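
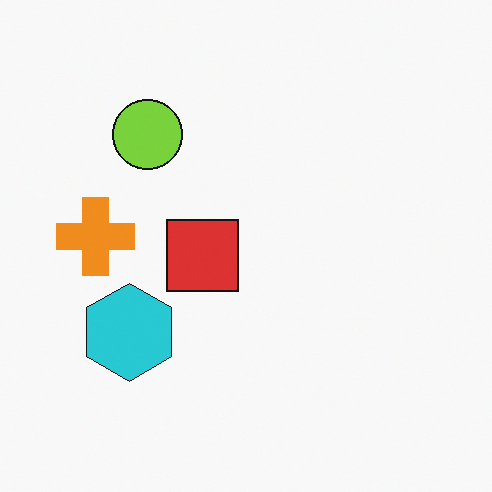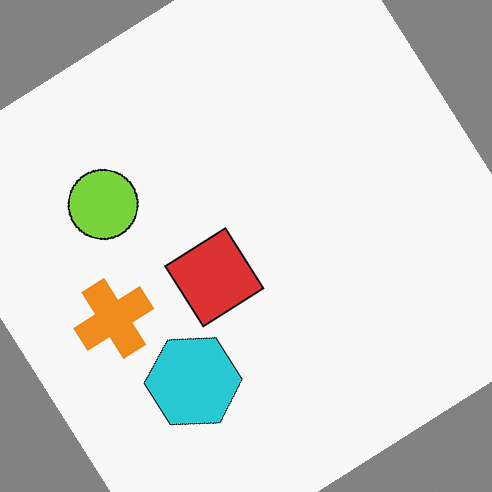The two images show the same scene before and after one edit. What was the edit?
This is the original image rotated counter-clockwise by a large amount — several tens of degrees.

Every shape is tilted by the same angle and the image corners show triangular fill wedges — a whole-image rotation by a non-right angle.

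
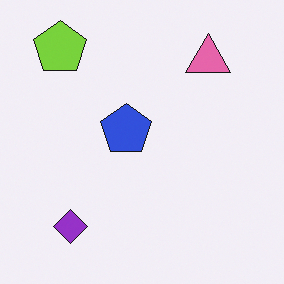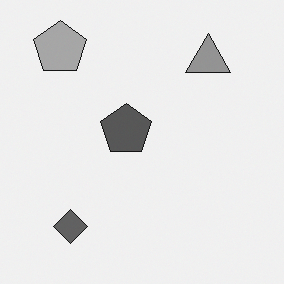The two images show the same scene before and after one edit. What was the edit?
The second image is the first converted to grayscale.

All color is removed — every shape is now a shade of grey.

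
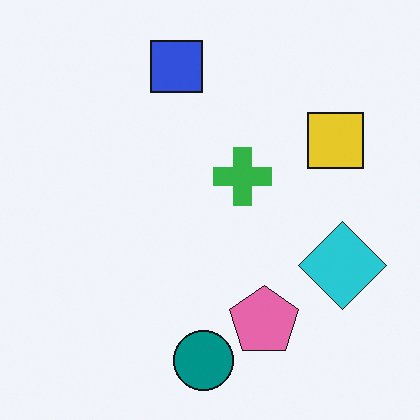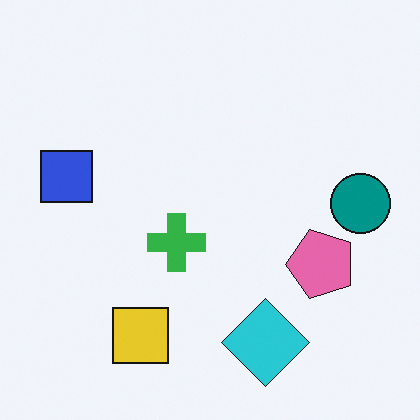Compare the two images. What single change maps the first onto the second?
This is the original image transposed (reflected across the top-left ↔ bottom-right diagonal).

Shapes have swapped their row and column positions — what was in the top-right is now in the bottom-left — a diagonal reflection.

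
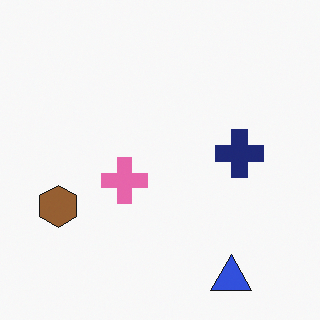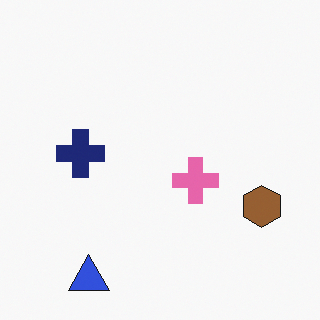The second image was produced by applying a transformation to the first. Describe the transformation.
This is the original image flipped horizontally (left ↔ right).

The brown hexagon is in the left of the first image and the right of the second — shapes on opposite sides of the vertical midline have swapped in a mirror flip.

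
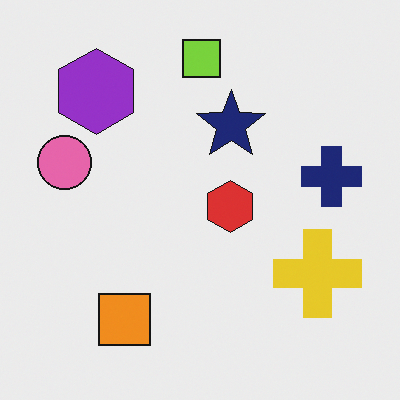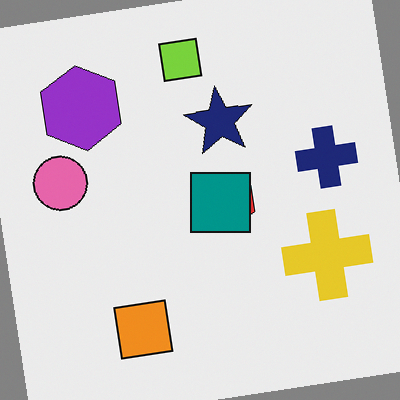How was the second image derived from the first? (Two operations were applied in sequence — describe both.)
The image was rotated counter-clockwise by a few degrees, then overlaid with an additional teal square.

Every shape is tilted by the same angle and the image corners show triangular fill wedges — a whole-image rotation by a non-right angle. A teal square appears in the second image that is absent from the first.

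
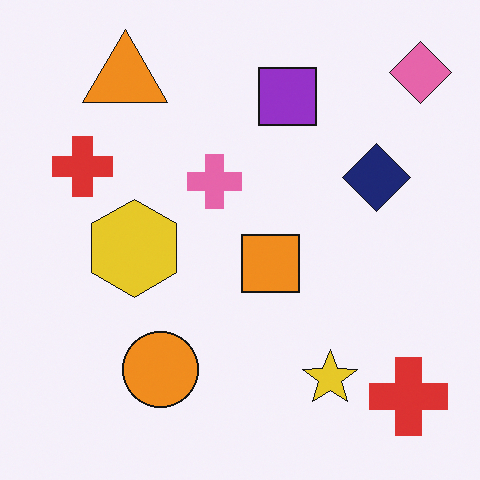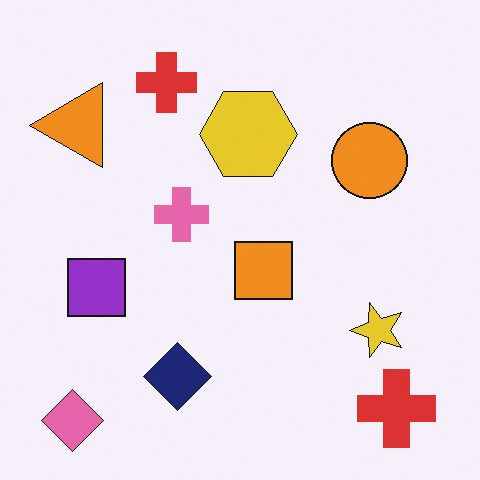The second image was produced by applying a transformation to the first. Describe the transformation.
This is the original image transposed (reflected across the top-left ↔ bottom-right diagonal).

Shapes have swapped their row and column positions — what was in the top-right is now in the bottom-left — a diagonal reflection.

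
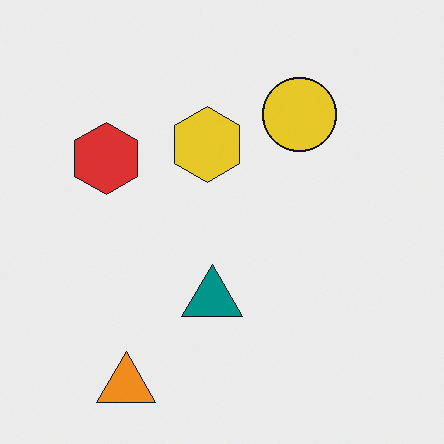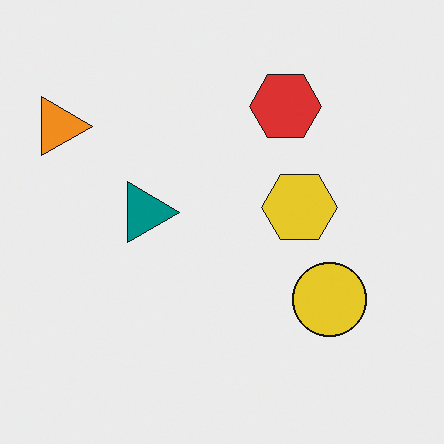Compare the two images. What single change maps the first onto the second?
This is the original image rotated 90° clockwise.

The orange triangle sits in the bottom-left of the first image and the top-left of the second — consistent with a whole-image 90° clockwise rotation.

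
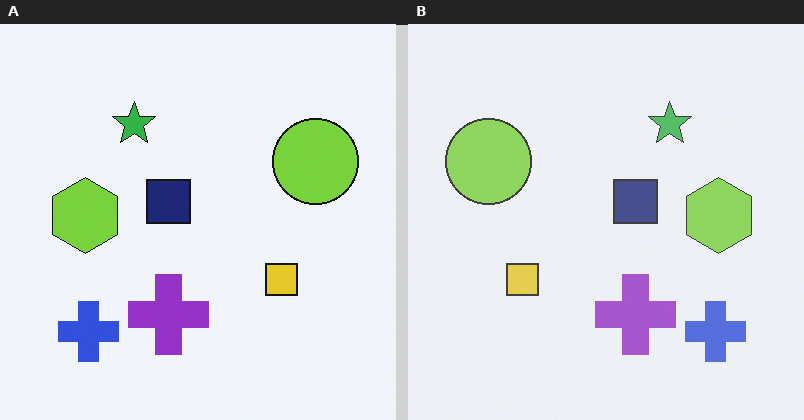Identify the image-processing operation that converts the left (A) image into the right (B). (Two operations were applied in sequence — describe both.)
The right (B) image is the left (A) flipped horizontally (left ↔ right), then given slightly reduced contrast.

The lime circle is in the right of the left (A) image and the left of the right (B) — shapes on opposite sides of the vertical midline have swapped in a mirror flip. Tones are pushed toward mid-grey across the whole image — a global contrast change.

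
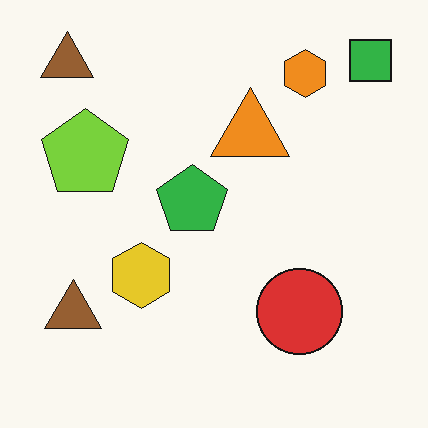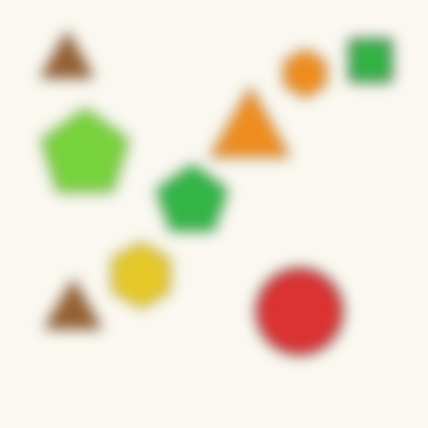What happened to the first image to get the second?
This is the original image strongly gaussian-blurred.

Shape edges and outlines are uniformly softened across the whole image.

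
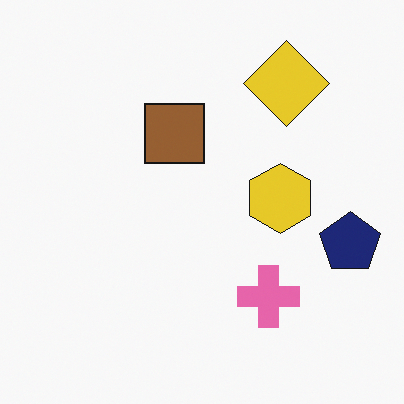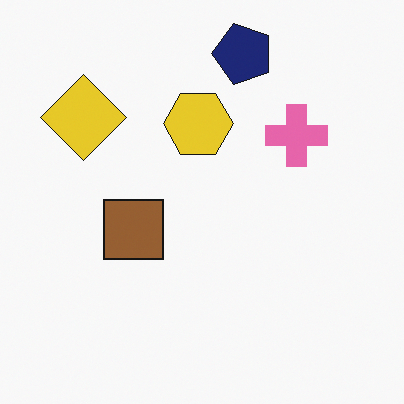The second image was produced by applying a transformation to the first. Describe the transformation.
Rotated 90° counter-clockwise.

The navy pentagon sits in the right of the first image and the top of the second — consistent with a whole-image 90° counter-clockwise rotation.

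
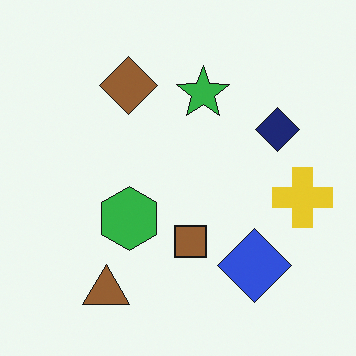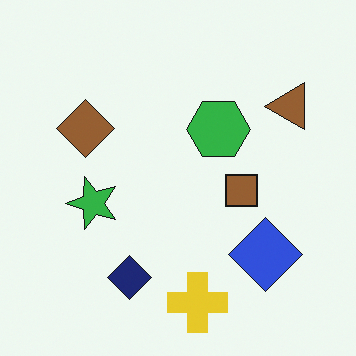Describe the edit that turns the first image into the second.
It was transposed (reflected across the top-left ↔ bottom-right diagonal).

Shapes have swapped their row and column positions — what was in the top-right is now in the bottom-left — a diagonal reflection.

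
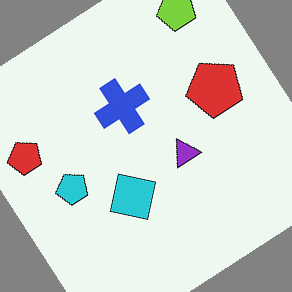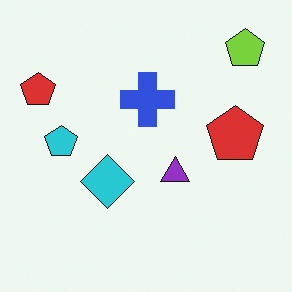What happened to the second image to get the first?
The image was rotated counter-clockwise by a large amount — several tens of degrees.

Every shape is tilted by the same angle and the image corners show triangular fill wedges — a whole-image rotation by a non-right angle.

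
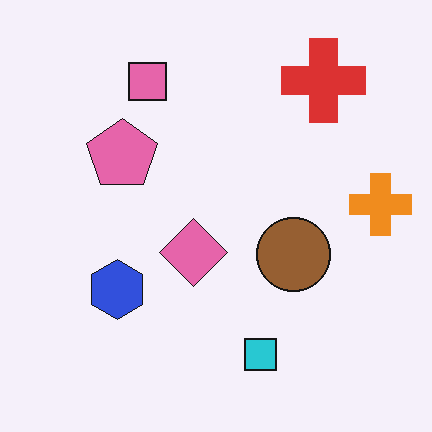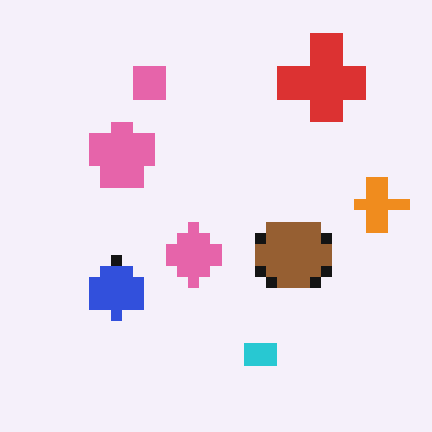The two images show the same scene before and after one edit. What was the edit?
The second image is the first coarsely pixelated.

Shapes are reduced to large square blocks; fine edges and outlines are lost — a downscale-then-upscale (mosaic) effect.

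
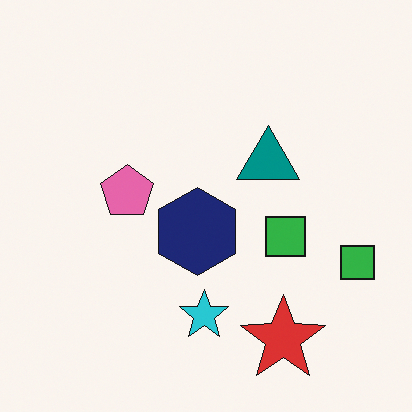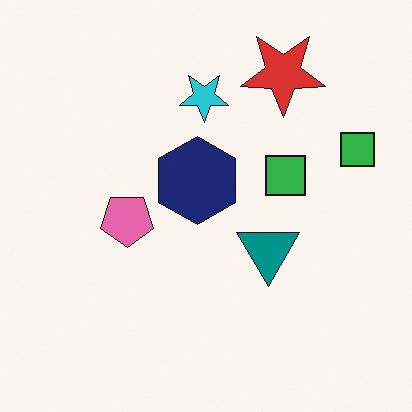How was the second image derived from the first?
The image was flipped vertically (top ↔ bottom).

The red star is in the bottom-right of the first image and the top-right of the second — shapes on opposite sides of the horizontal midline have swapped in a mirror flip.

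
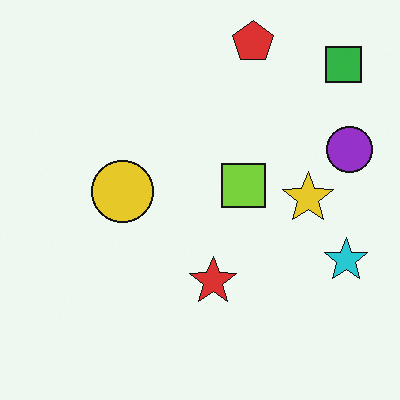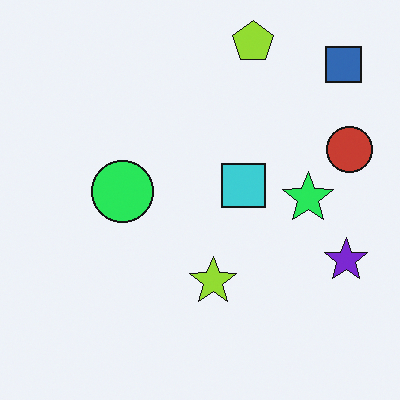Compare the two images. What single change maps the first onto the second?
It was hue-shifted by a moderate amount.

Every shape's color has rotated by the same amount around the hue wheel — a uniform hue shift.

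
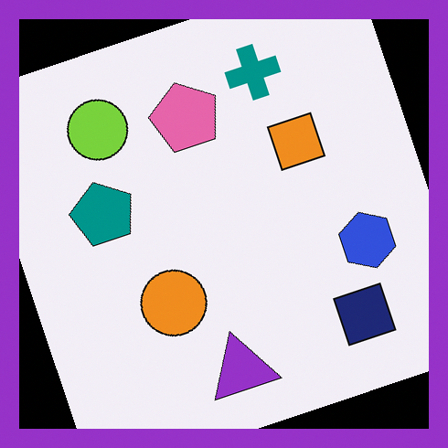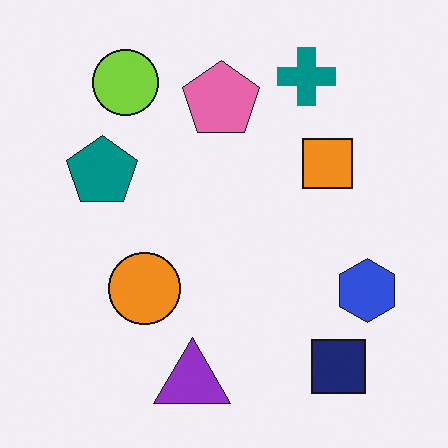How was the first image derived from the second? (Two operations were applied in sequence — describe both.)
The transformation is: rotated counter-clockwise by a moderate amount, then framed with a purple border.

Every shape is tilted by the same angle and the image corners show triangular fill wedges — a whole-image rotation by a non-right angle. A solid purple frame runs around the edge of the first image, with the content slightly shrunk inside it.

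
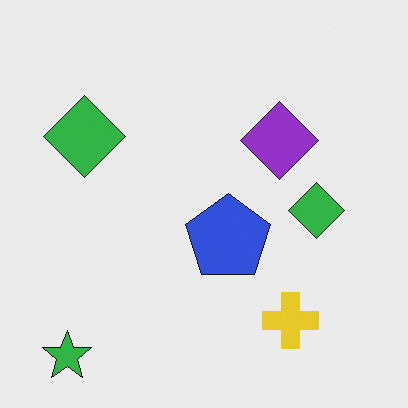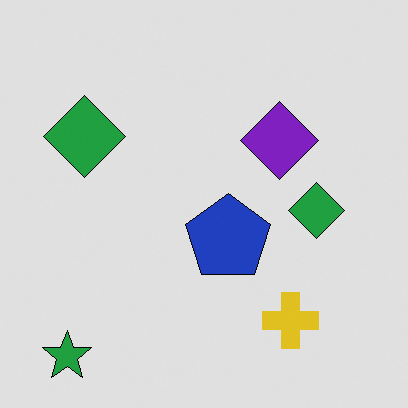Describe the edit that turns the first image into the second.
The second image is the first moderately posterized.

Each flat color has snapped to a coarser quantized level — most visibly, the near-white background has dropped to a flat grey.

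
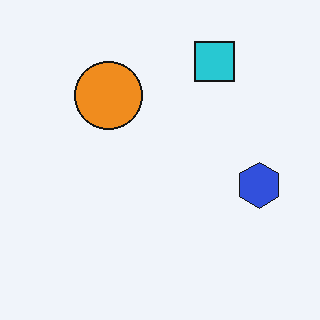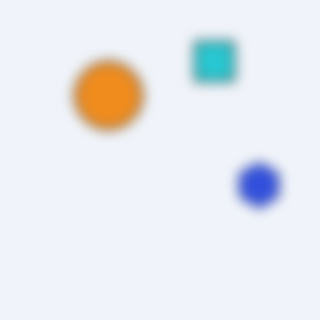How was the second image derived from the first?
The transformation is: strongly gaussian-blurred.

Shape edges and outlines are uniformly softened across the whole image.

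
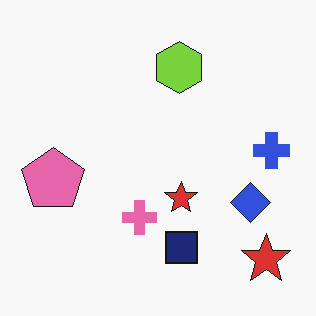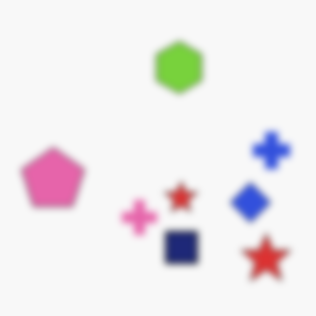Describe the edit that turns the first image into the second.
It was noticeably gaussian-blurred.

Shape edges and outlines are uniformly softened across the whole image.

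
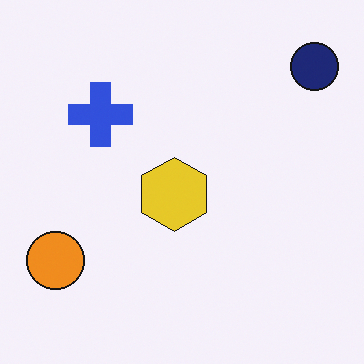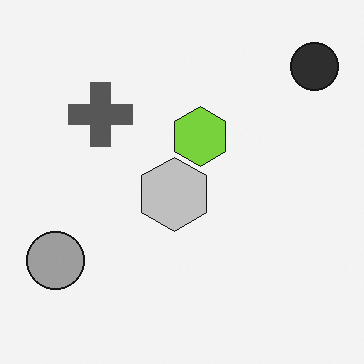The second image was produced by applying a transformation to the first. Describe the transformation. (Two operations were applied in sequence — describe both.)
Converted to grayscale, then overlaid with an additional lime hexagon.

All color is removed — every shape is now a shade of grey. A lime hexagon appears in the second image that is absent from the first.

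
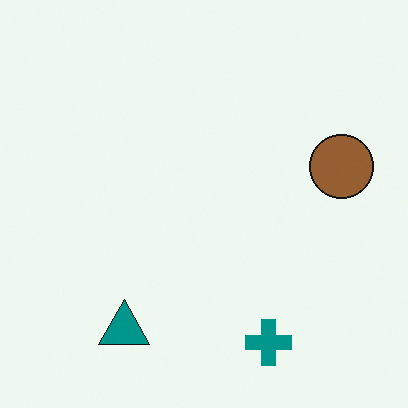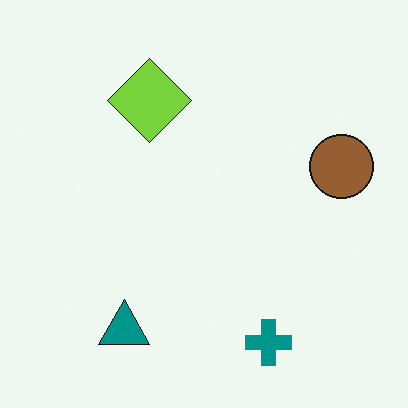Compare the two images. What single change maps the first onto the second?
The image was overlaid with an additional lime diamond.

A lime diamond appears in the second image that is absent from the first.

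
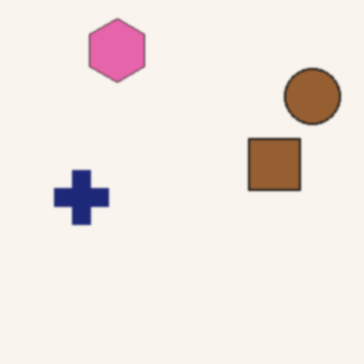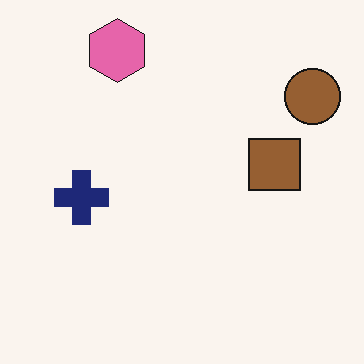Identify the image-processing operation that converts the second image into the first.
The first image is the second lightly blurred.

Shape edges and outlines are uniformly softened across the whole image.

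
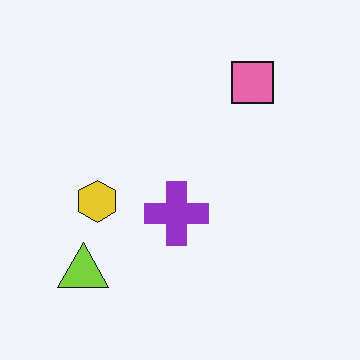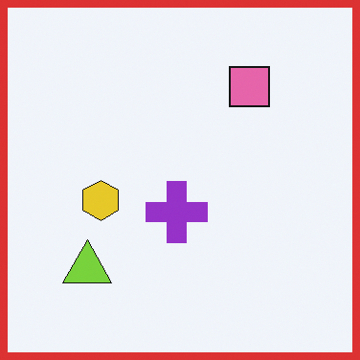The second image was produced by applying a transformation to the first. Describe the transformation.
The second image is the first framed with a red border.

A solid red frame runs around the edge of the second image, with the content slightly shrunk inside it.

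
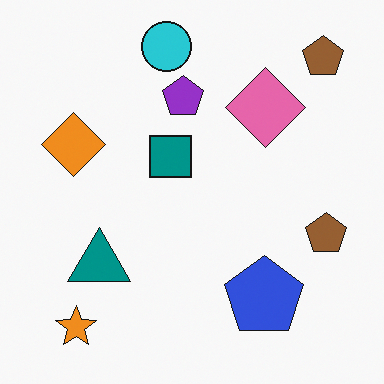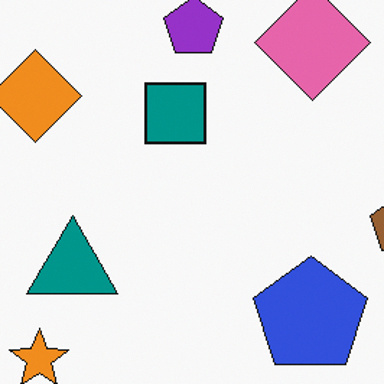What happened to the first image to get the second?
This is the original image cropped slightly and scaled back up.

The visible shapes are larger and the field of view is narrower; shapes near the original edges may be partly or wholly outside the frame — a crop-and-rescale.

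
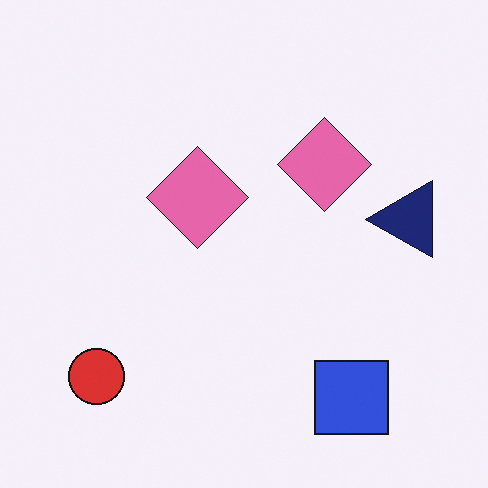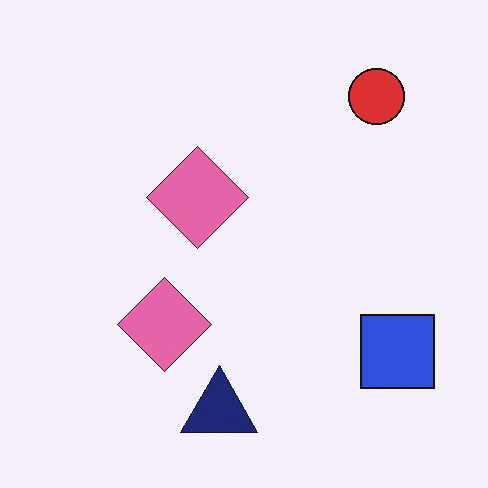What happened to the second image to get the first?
Transposed (reflected across the top-left ↔ bottom-right diagonal).

Shapes have swapped their row and column positions — what was in the top-right is now in the bottom-left — a diagonal reflection.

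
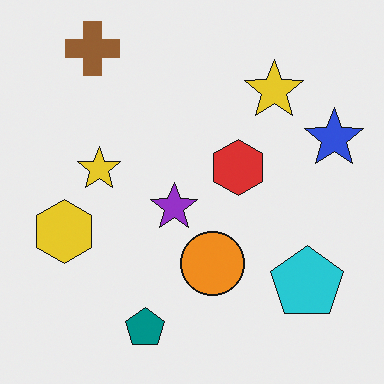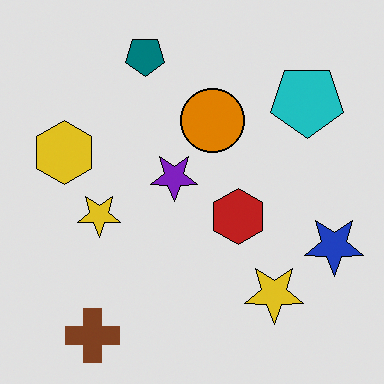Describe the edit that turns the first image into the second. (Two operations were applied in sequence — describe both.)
Flipped vertically (top ↔ bottom), then moderately posterized.

The brown cross is in the top-left of the first image and the bottom-left of the second — shapes on opposite sides of the horizontal midline have swapped in a mirror flip. Each flat color has snapped to a coarser quantized level — most visibly, the near-white background has dropped to a flat grey.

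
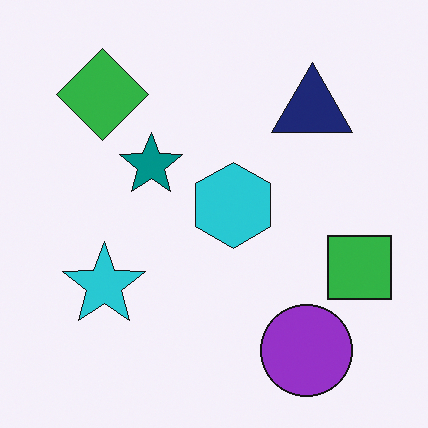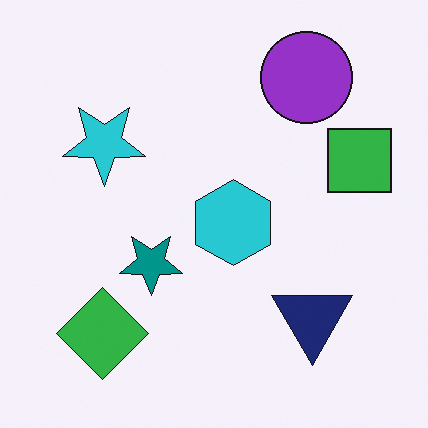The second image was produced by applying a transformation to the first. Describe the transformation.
The image was flipped vertically (top ↔ bottom).

The purple circle is in the bottom-right of the first image and the top-right of the second — shapes on opposite sides of the horizontal midline have swapped in a mirror flip.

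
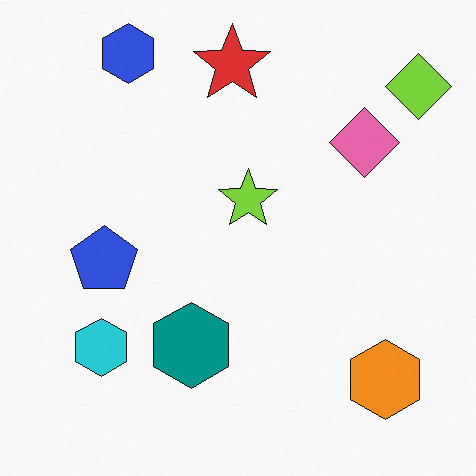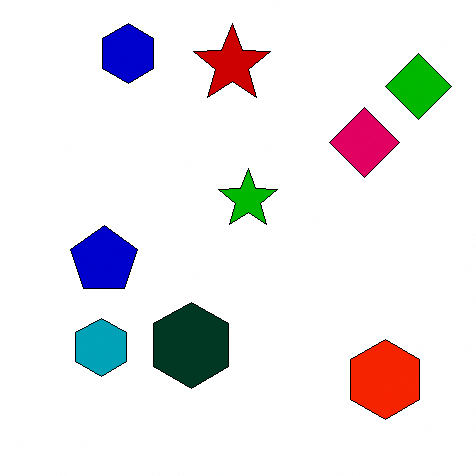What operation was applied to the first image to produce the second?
This is the original image given much higher contrast.

Tones are pushed away from mid-grey across the whole image — a global contrast change.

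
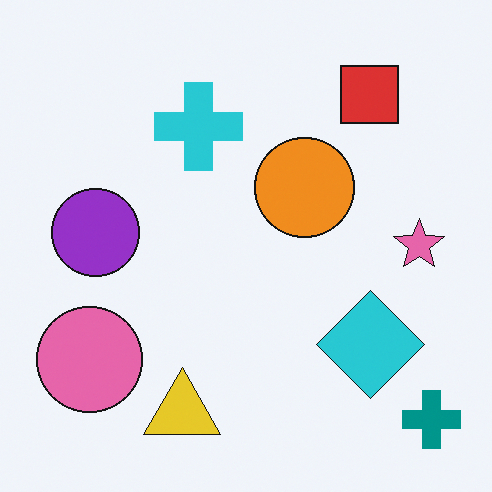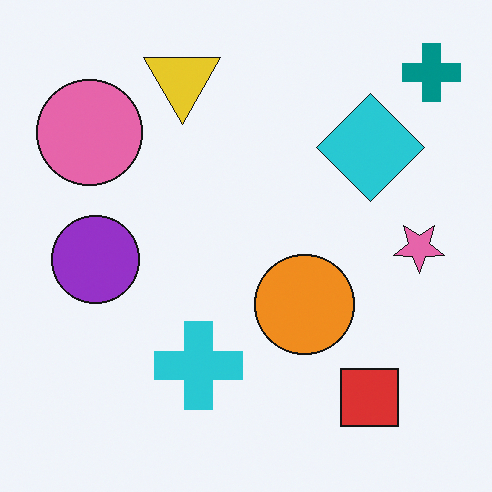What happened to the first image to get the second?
It was flipped vertically (top ↔ bottom).

The teal cross is in the bottom-right of the first image and the top-right of the second — shapes on opposite sides of the horizontal midline have swapped in a mirror flip.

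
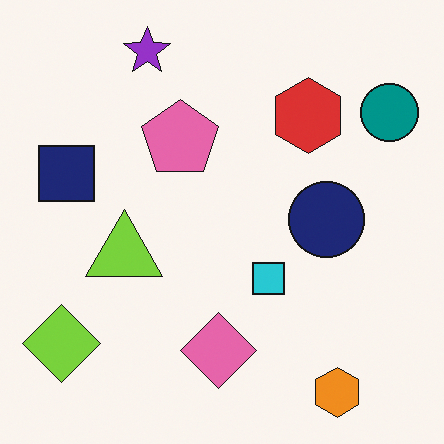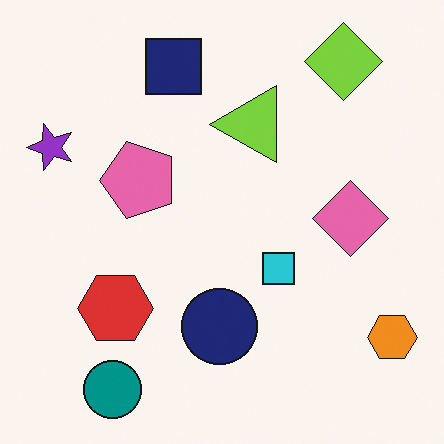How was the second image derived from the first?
Transposed (reflected across the top-left ↔ bottom-right diagonal).

Shapes have swapped their row and column positions — what was in the top-right is now in the bottom-left — a diagonal reflection.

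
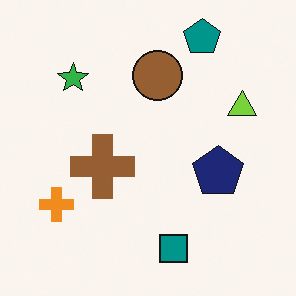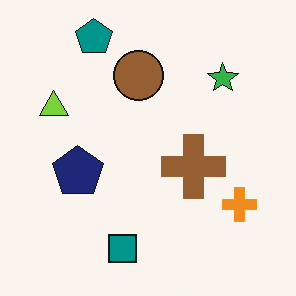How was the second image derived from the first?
Flipped horizontally (left ↔ right).

The lime triangle is in the right of the first image and the left of the second — shapes on opposite sides of the vertical midline have swapped in a mirror flip.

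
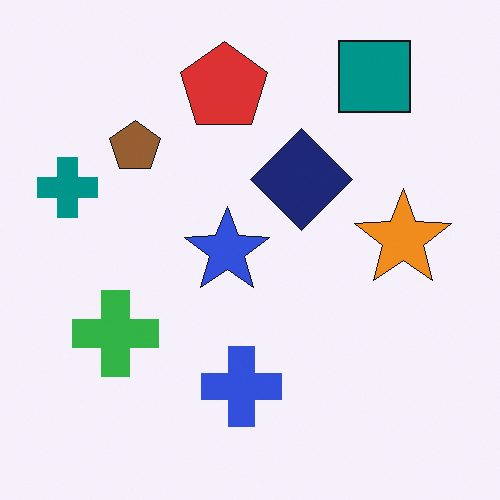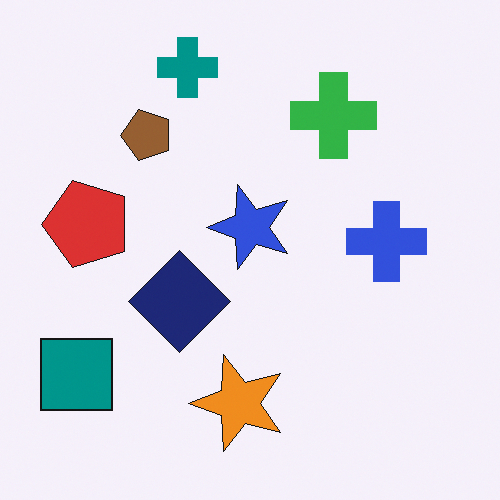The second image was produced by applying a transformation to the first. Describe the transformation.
The image was transposed (reflected across the top-left ↔ bottom-right diagonal).

Shapes have swapped their row and column positions — what was in the top-right is now in the bottom-left — a diagonal reflection.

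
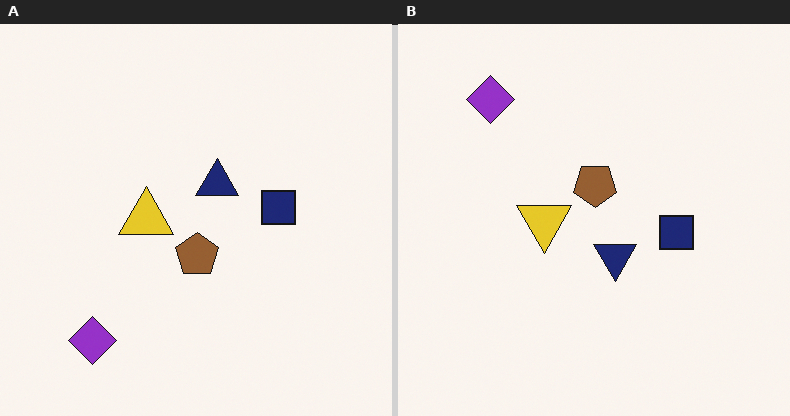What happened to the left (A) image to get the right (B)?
This is the original image flipped vertically (top ↔ bottom).

The purple diamond is in the bottom-left of the left (A) image and the top-left of the right (B) — shapes on opposite sides of the horizontal midline have swapped in a mirror flip.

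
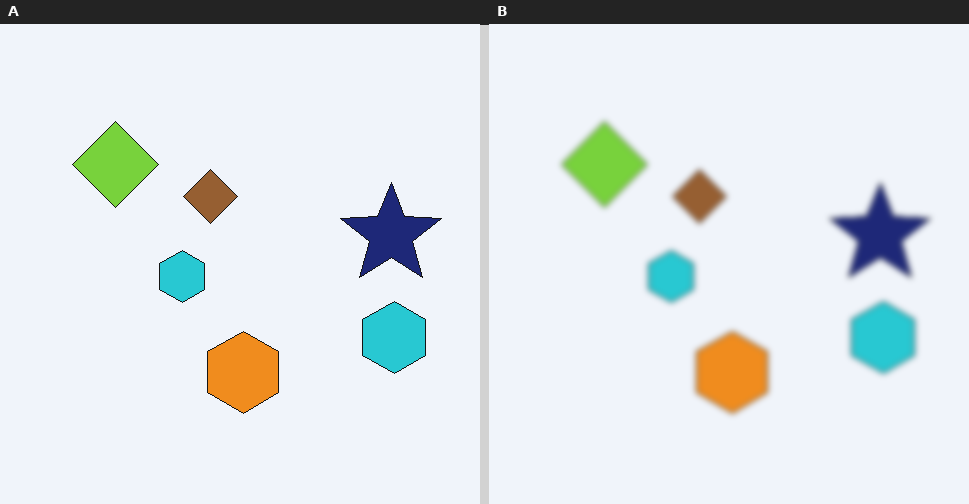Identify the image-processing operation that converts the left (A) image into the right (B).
Moderately blurred.

Shape edges and outlines are uniformly softened across the whole image.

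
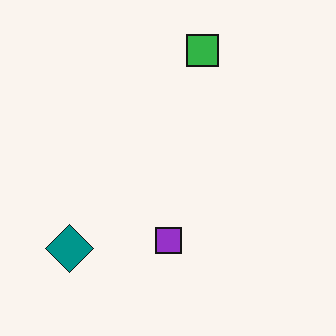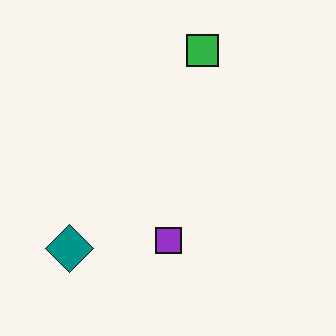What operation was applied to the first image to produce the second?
The second image is the first JPEG-compressed with visible artifacts.

Blocky 8×8 compression artifacts appear around shape edges and the flat background shows ringing — characteristic JPEG degradation.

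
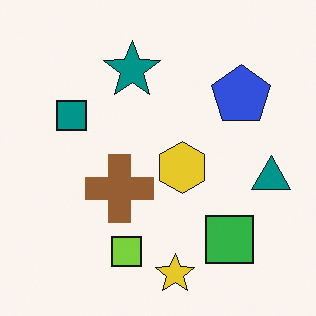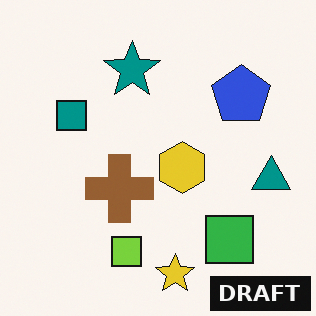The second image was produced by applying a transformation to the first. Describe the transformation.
The image was watermarked with the text "DRAFT" in the lower-right corner.

A dark label reading "DRAFT" appears in the lower-right corner.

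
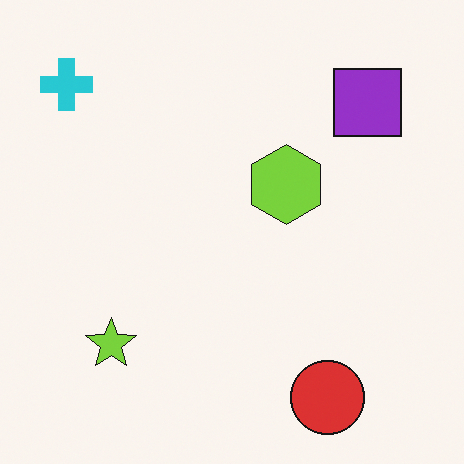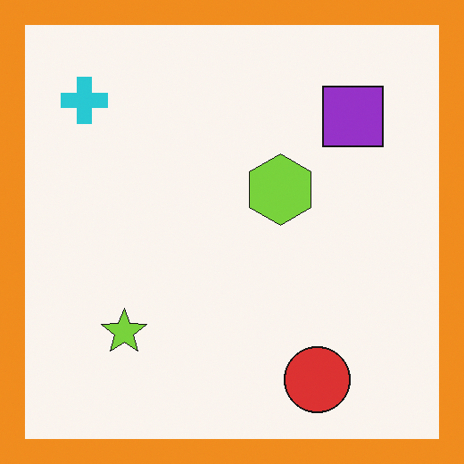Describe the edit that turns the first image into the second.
This is the original image framed with a orange border.

A solid orange frame runs around the edge of the second image, with the content slightly shrunk inside it.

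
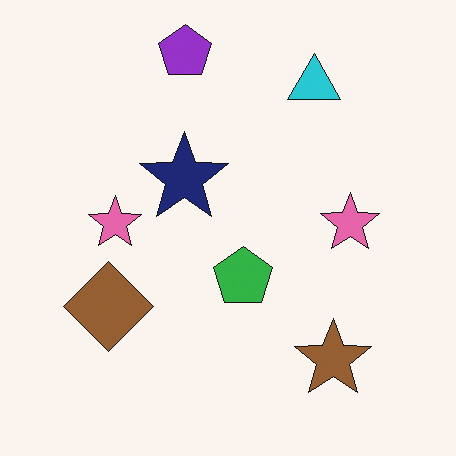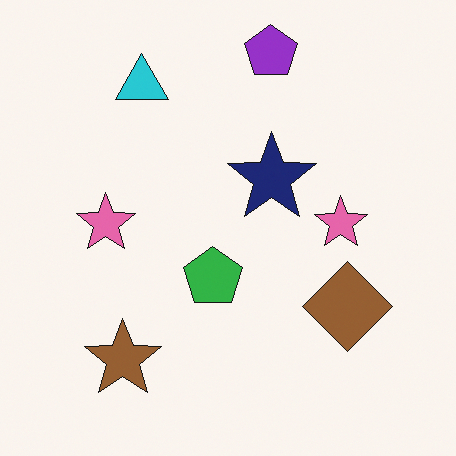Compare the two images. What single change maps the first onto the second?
The image was flipped horizontally (left ↔ right).

The brown diamond is in the bottom-left of the first image and the bottom-right of the second — shapes on opposite sides of the vertical midline have swapped in a mirror flip.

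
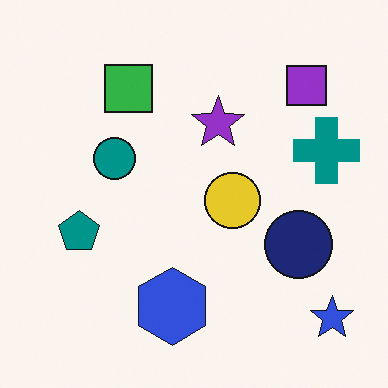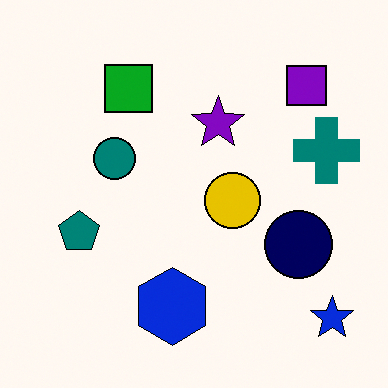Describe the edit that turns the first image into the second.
Given slightly increased contrast.

Tones are pushed away from mid-grey across the whole image — a global contrast change.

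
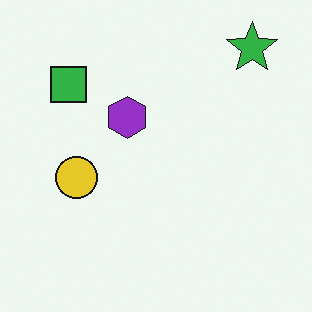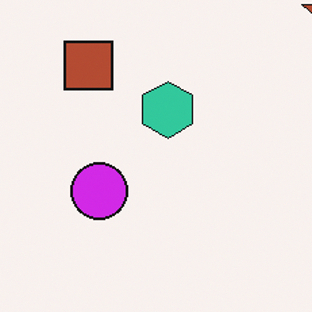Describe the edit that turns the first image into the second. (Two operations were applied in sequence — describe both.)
The second image is the first hue-shifted through roughly half the color wheel, then cropped slightly and scaled back up.

Every shape's color has rotated by the same amount around the hue wheel — a uniform hue shift. The visible shapes are larger and the field of view is narrower; shapes near the original edges may be partly or wholly outside the frame — a crop-and-rescale.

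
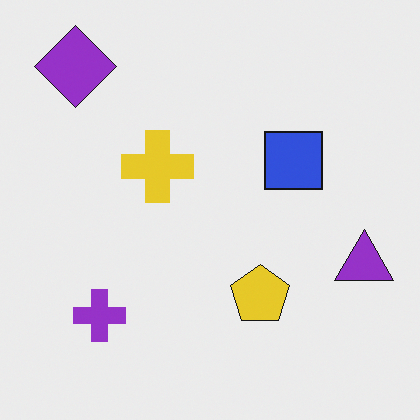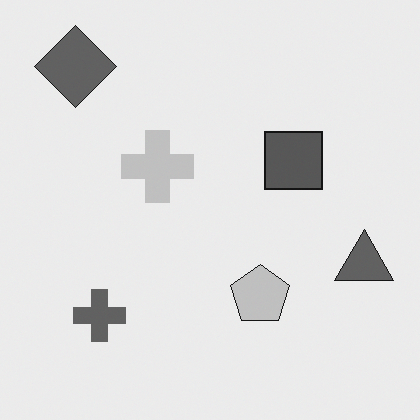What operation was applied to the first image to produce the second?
It was converted to grayscale.

All color is removed — every shape is now a shade of grey.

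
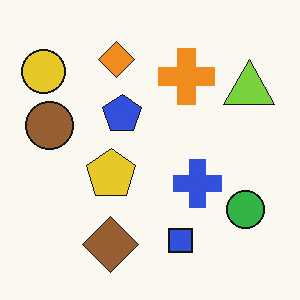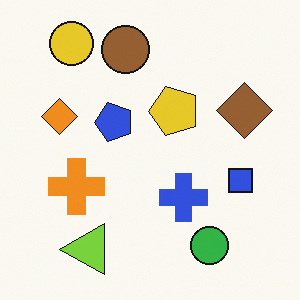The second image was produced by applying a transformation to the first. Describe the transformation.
The transformation is: transposed (reflected across the top-left ↔ bottom-right diagonal).

Shapes have swapped their row and column positions — what was in the top-right is now in the bottom-left — a diagonal reflection.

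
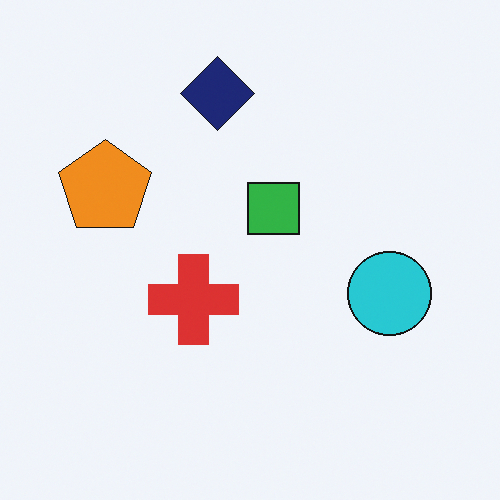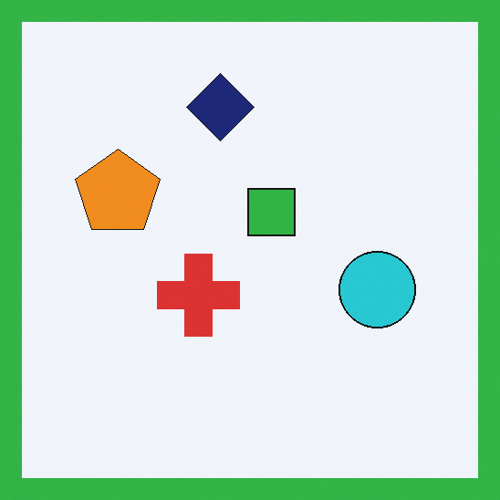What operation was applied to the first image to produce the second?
It was framed with a green border.

A solid green frame runs around the edge of the second image, with the content slightly shrunk inside it.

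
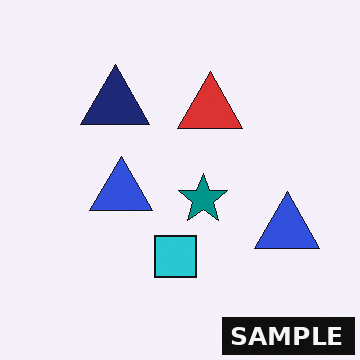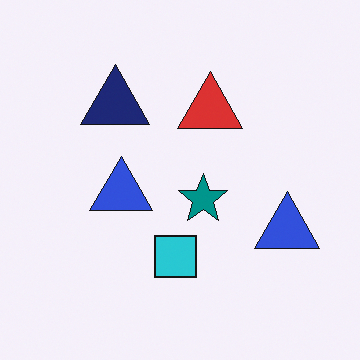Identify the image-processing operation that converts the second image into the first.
Watermarked with the text "SAMPLE" in the lower-right corner.

A dark label reading "SAMPLE" appears in the lower-right corner.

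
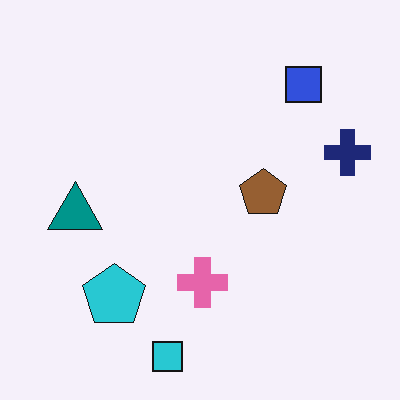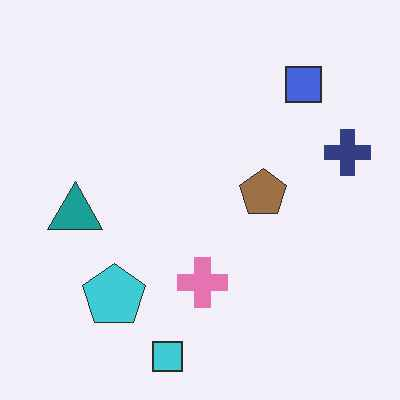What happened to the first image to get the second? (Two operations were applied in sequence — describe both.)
The second image is the first given slightly reduced contrast, then JPEG-compressed with visible artifacts.

Tones are pushed toward mid-grey across the whole image — a global contrast change. Blocky 8×8 compression artifacts appear around shape edges and the flat background shows ringing — characteristic JPEG degradation.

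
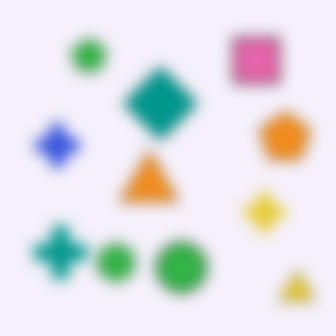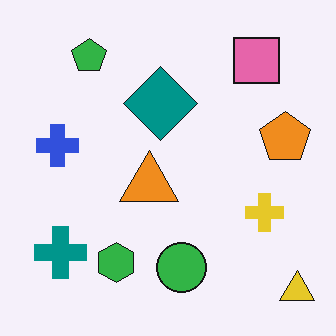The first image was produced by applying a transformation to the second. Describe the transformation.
Strongly gaussian-blurred.

Shape edges and outlines are uniformly softened across the whole image.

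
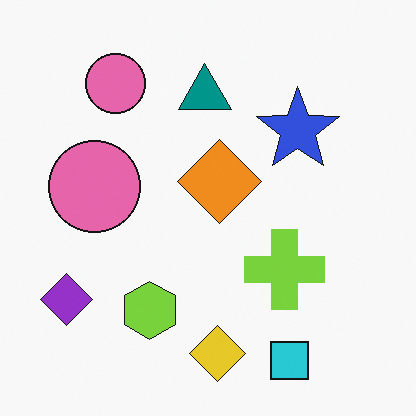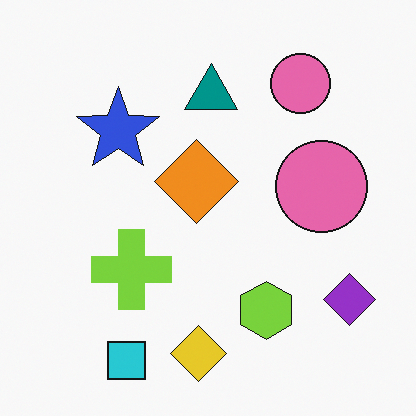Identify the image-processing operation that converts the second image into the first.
It was flipped horizontally (left ↔ right).

The purple diamond is in the bottom-right of the second image and the bottom-left of the first — shapes on opposite sides of the vertical midline have swapped in a mirror flip.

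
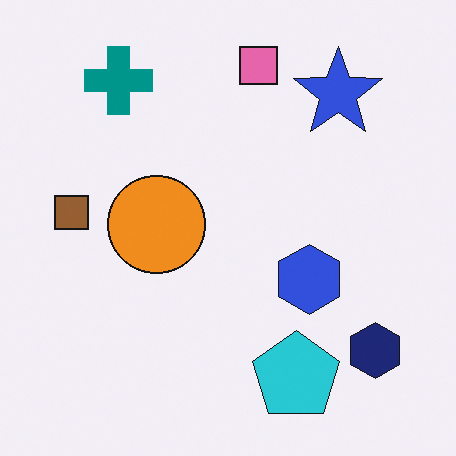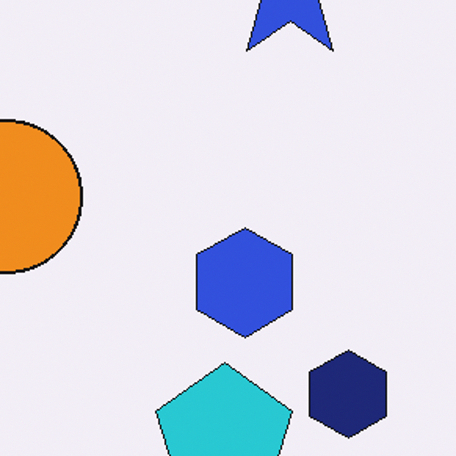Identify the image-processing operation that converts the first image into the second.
Cropped slightly and scaled back up.

The visible shapes are larger and the field of view is narrower; shapes near the original edges may be partly or wholly outside the frame — a crop-and-rescale.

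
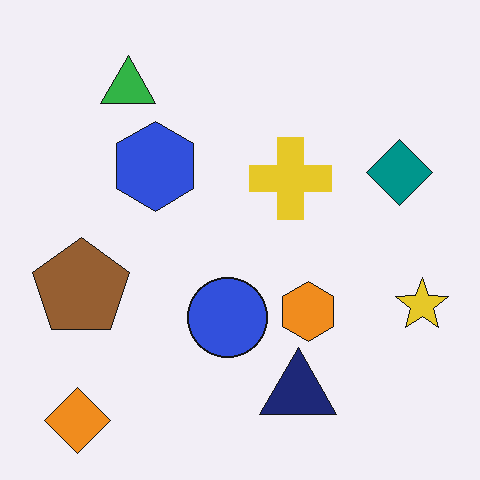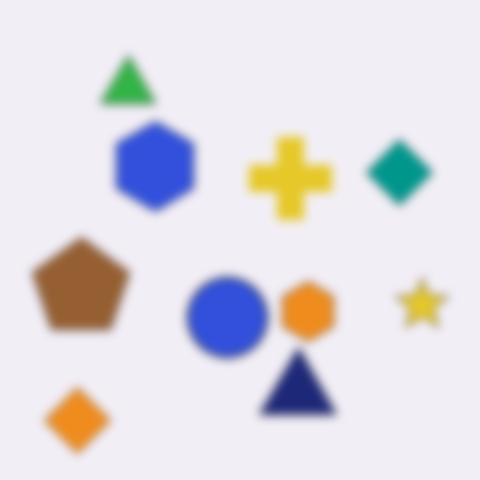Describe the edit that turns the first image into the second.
The image was strongly gaussian-blurred.

Shape edges and outlines are uniformly softened across the whole image.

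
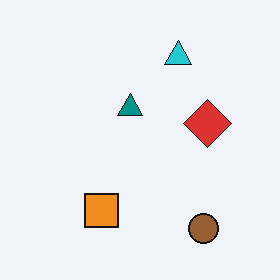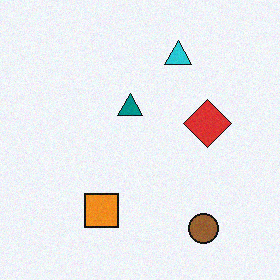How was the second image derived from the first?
It was degraded with light additive noise.

Random speckle covers the whole image, including the flat background.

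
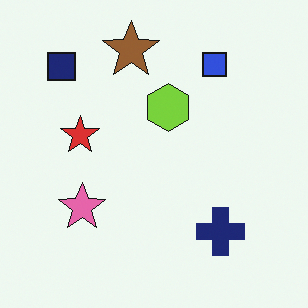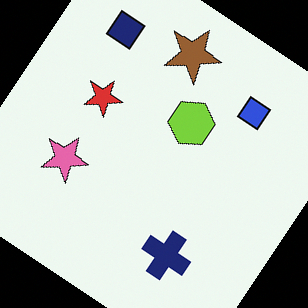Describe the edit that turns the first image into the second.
The transformation is: rotated clockwise by a large amount — several tens of degrees.

Every shape is tilted by the same angle and the image corners show triangular fill wedges — a whole-image rotation by a non-right angle.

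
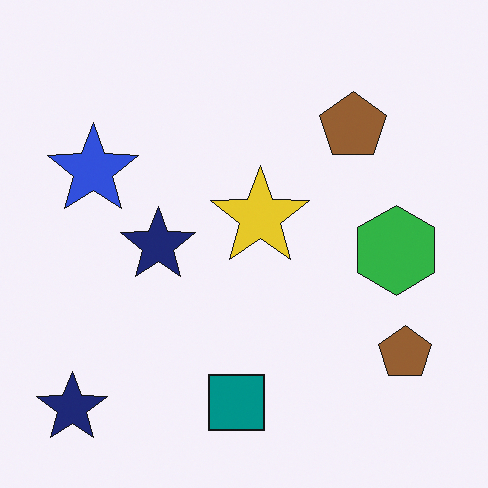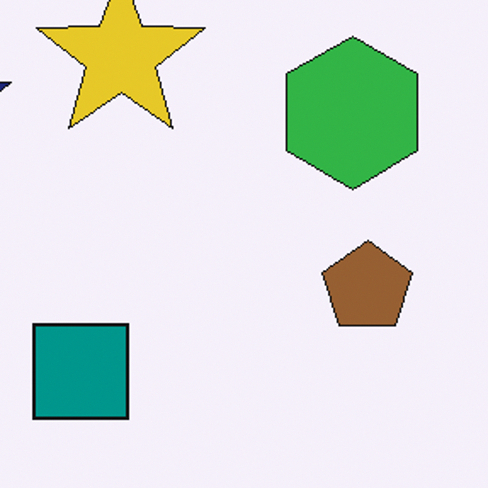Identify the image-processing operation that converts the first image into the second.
This is the original image cropped tightly and scaled back up.

The visible shapes are larger and the field of view is narrower; shapes near the original edges may be partly or wholly outside the frame — a crop-and-rescale.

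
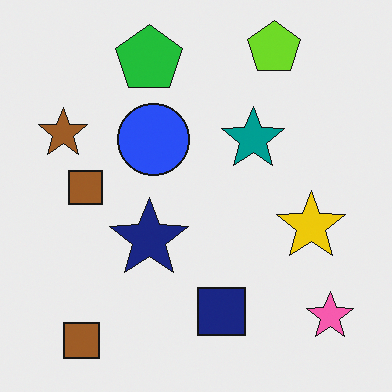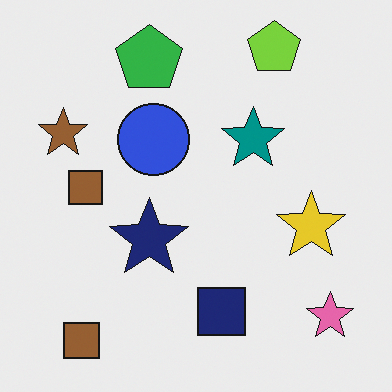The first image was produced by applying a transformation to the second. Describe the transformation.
Slightly oversaturated.

All colors are more vivid — a global saturation change.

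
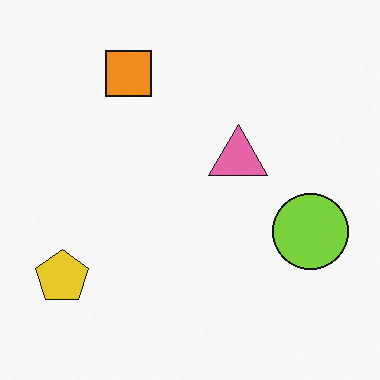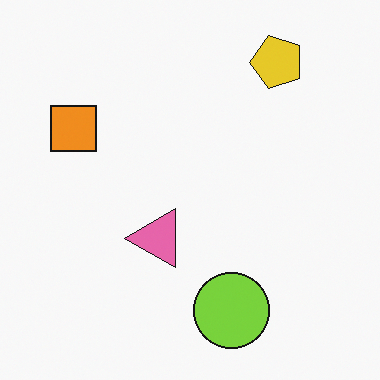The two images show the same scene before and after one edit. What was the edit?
Transposed (reflected across the top-left ↔ bottom-right diagonal).

Shapes have swapped their row and column positions — what was in the top-right is now in the bottom-left — a diagonal reflection.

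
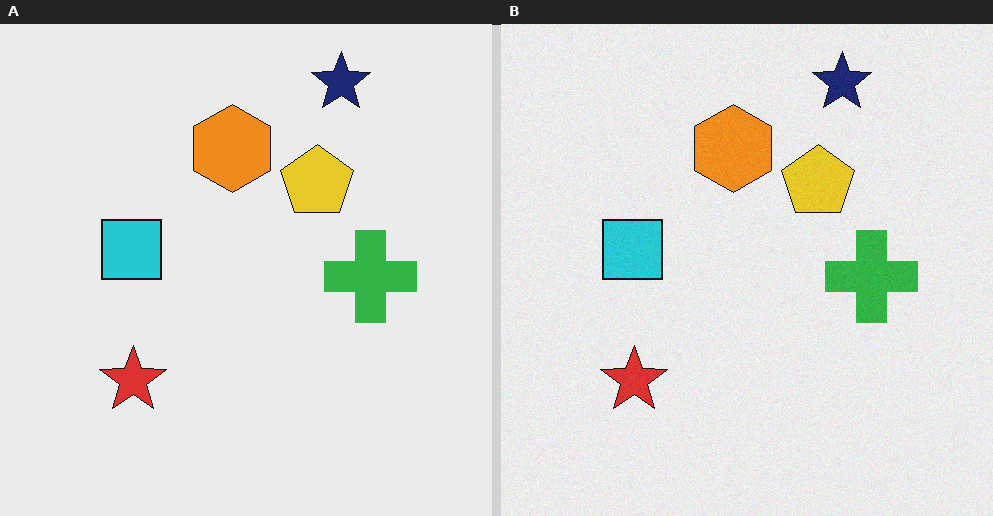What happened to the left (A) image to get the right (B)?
The right (B) image is the left (A) degraded with light additive noise.

Random speckle covers the whole image, including the flat background.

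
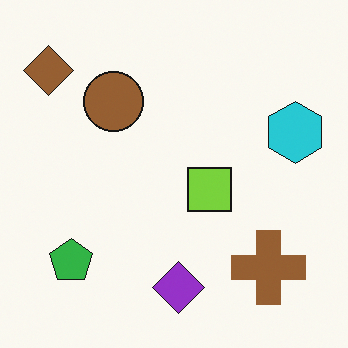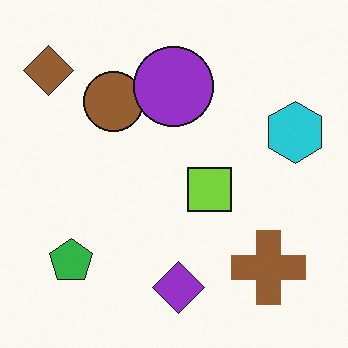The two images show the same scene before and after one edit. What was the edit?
The second image is the first overlaid with an additional purple circle.

A purple circle appears in the second image that is absent from the first.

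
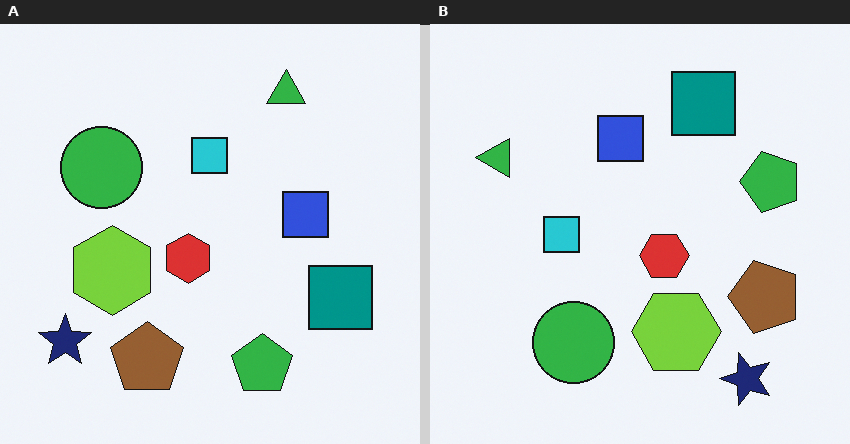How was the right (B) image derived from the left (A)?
Rotated 90° counter-clockwise.

The navy star sits in the bottom-left of the left (A) image and the bottom-right of the right (B) — consistent with a whole-image 90° counter-clockwise rotation.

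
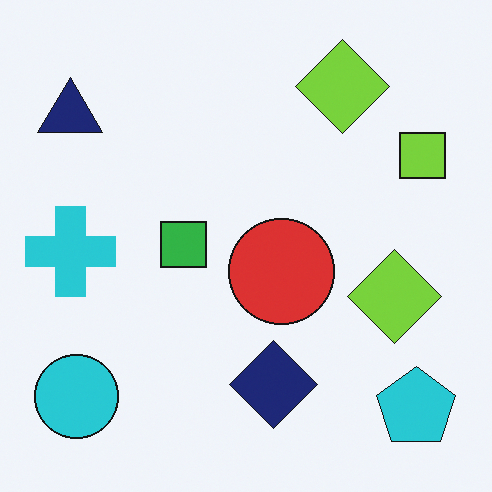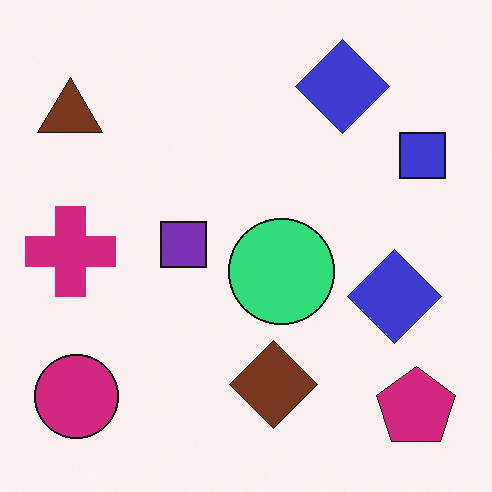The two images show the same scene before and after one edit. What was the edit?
It was hue-shifted through roughly a third of the color wheel.

Every shape's color has rotated by the same amount around the hue wheel — a uniform hue shift.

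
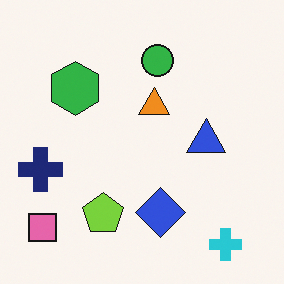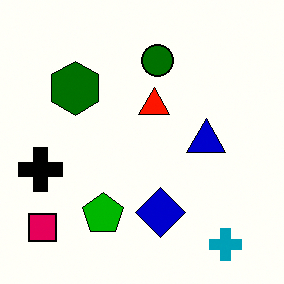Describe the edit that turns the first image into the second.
It was given much higher contrast.

Tones are pushed away from mid-grey across the whole image — a global contrast change.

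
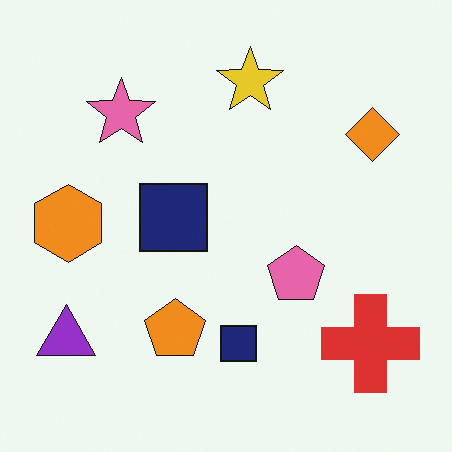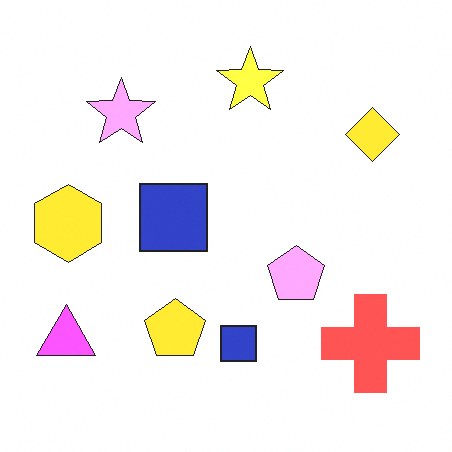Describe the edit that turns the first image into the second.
The transformation is: brightened a lot.

Every pixel — background and shapes alike — is uniformly brightened.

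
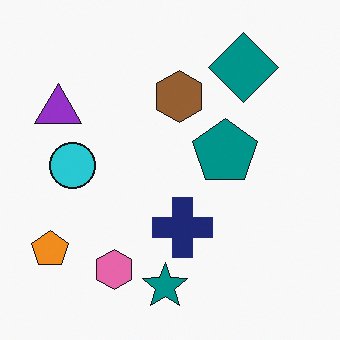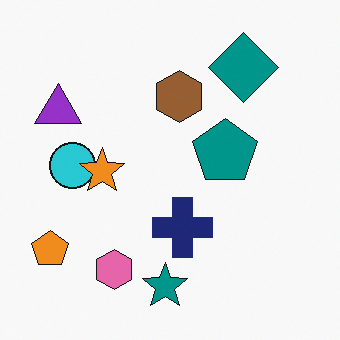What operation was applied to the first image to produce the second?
The image was overlaid with an additional orange star.

An orange star appears in the second image that is absent from the first.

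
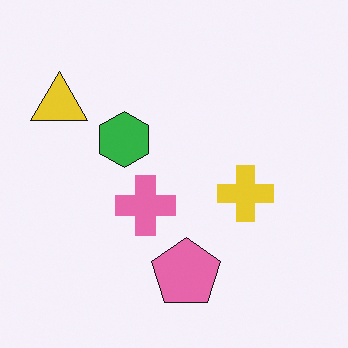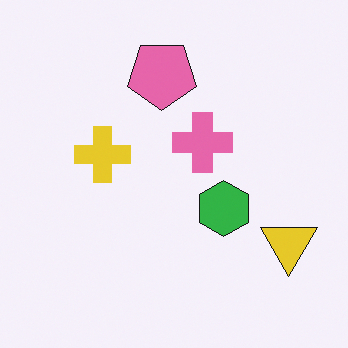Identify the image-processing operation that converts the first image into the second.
The transformation is: rotated 180°.

The yellow triangle sits in the top-left of the first image and the bottom-right of the second — consistent with a whole-image 180° rotation.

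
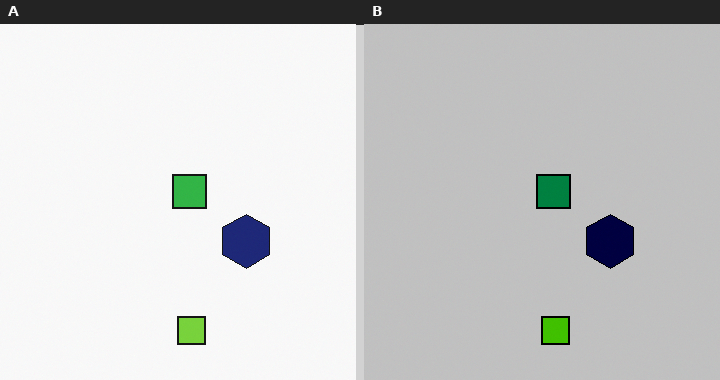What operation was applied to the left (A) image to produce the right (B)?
It was heavily posterized to just a handful of flat colors.

Each flat color has snapped to a coarser quantized level — most visibly, the near-white background has dropped to a flat grey.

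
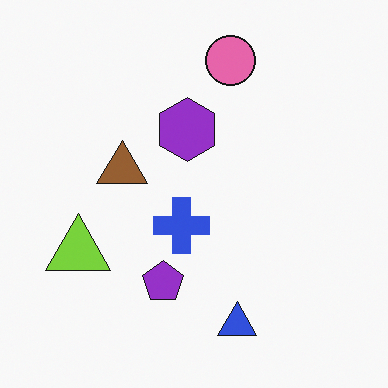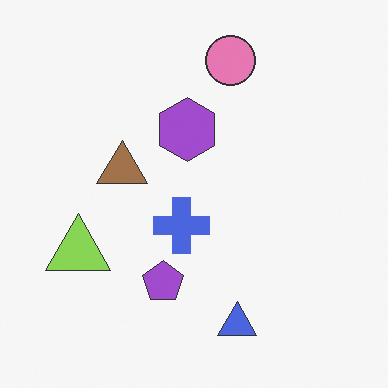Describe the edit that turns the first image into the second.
It was given slightly reduced contrast.

Tones are pushed toward mid-grey across the whole image — a global contrast change.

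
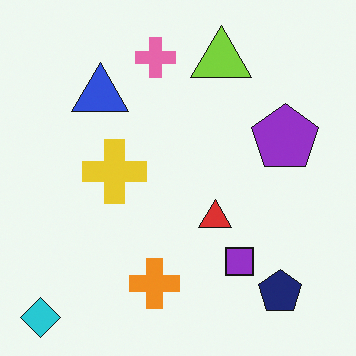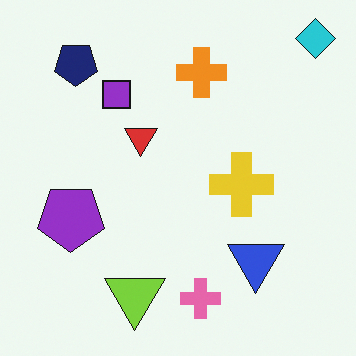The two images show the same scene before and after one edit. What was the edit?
The transformation is: rotated 180°.

The cyan diamond sits in the bottom-left of the first image and the top-right of the second — consistent with a whole-image 180° rotation.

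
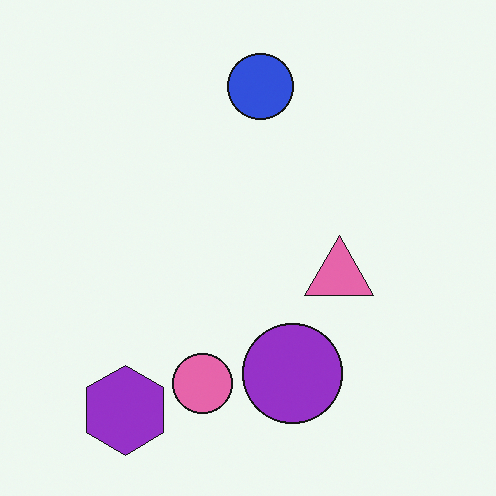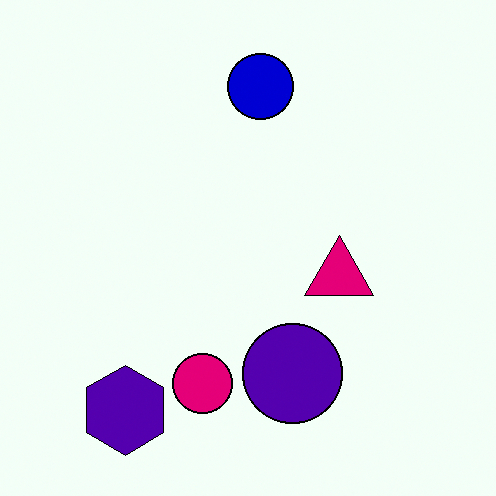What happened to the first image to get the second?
This is the original image given much higher contrast.

Tones are pushed away from mid-grey across the whole image — a global contrast change.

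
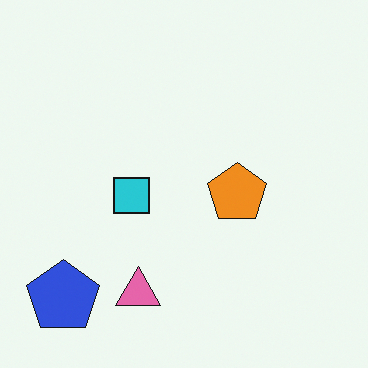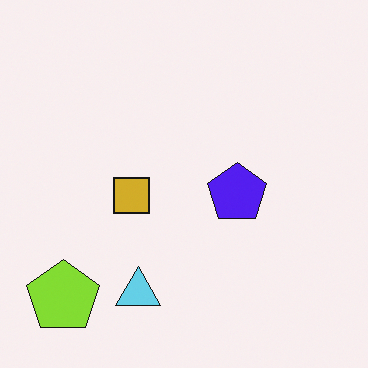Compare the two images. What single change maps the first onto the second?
The transformation is: hue-shifted by a large amount.

Every shape's color has rotated by the same amount around the hue wheel — a uniform hue shift.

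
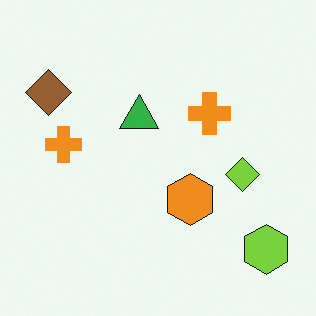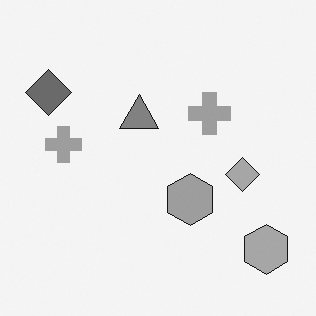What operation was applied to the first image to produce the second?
The second image is the first converted to grayscale.

All color is removed — every shape is now a shade of grey.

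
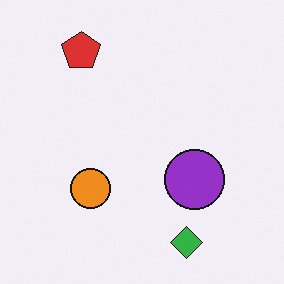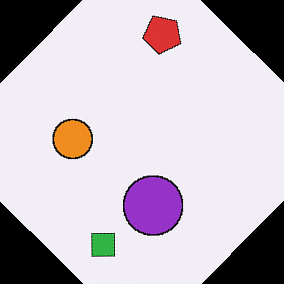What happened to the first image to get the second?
This is the original image rotated clockwise by a large amount — several tens of degrees.

Every shape is tilted by the same angle and the image corners show triangular fill wedges — a whole-image rotation by a non-right angle.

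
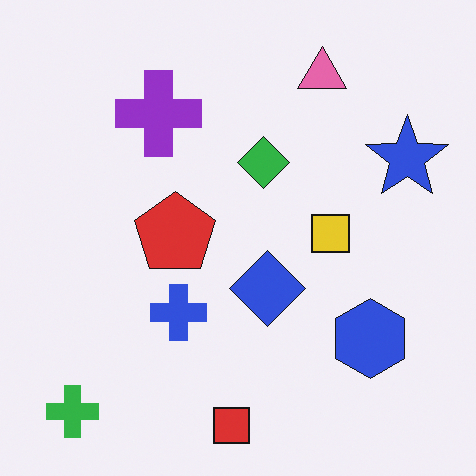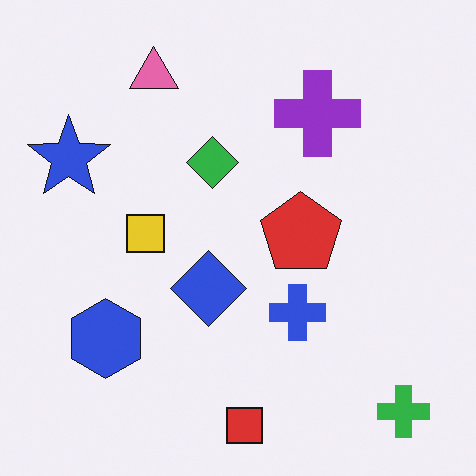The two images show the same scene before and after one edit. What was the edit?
This is the original image flipped horizontally (left ↔ right).

The blue star is in the top-right of the first image and the top-left of the second — shapes on opposite sides of the vertical midline have swapped in a mirror flip.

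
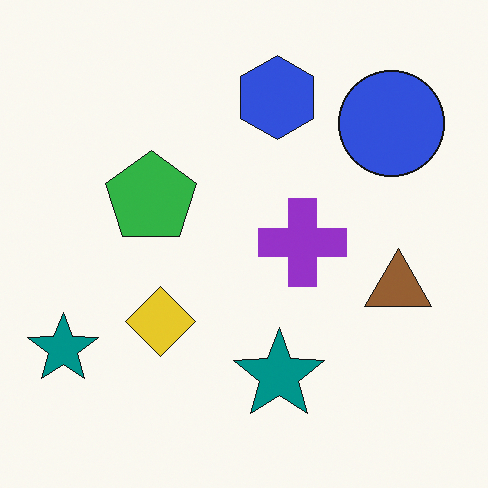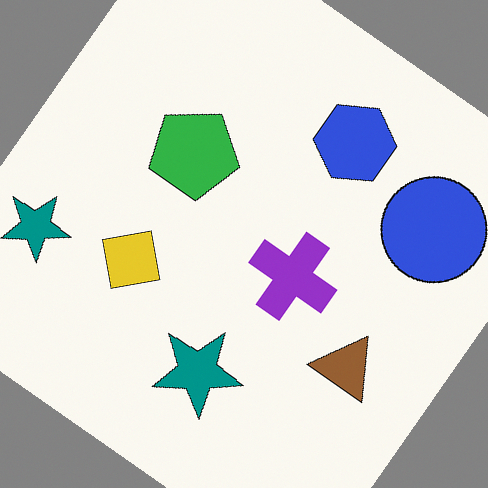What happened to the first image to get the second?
The second image is the first rotated clockwise by a large amount — several tens of degrees.

Every shape is tilted by the same angle and the image corners show triangular fill wedges — a whole-image rotation by a non-right angle.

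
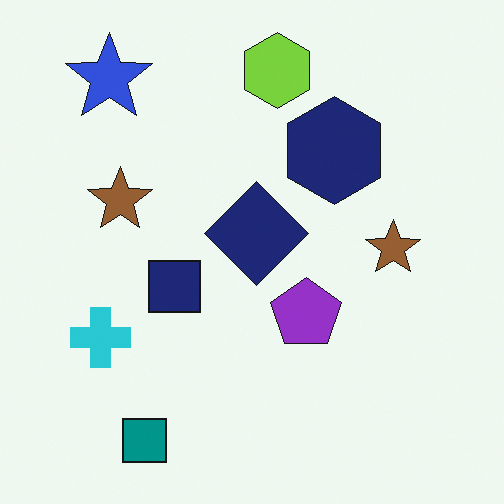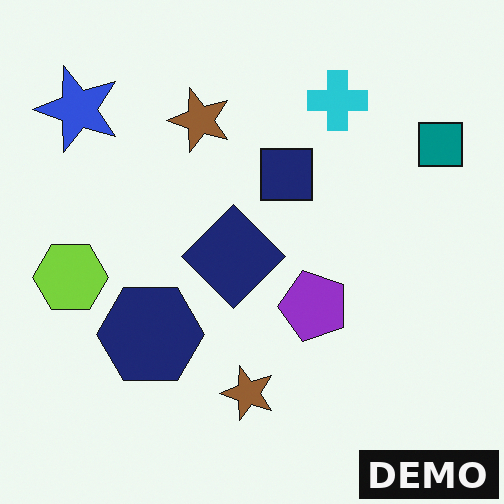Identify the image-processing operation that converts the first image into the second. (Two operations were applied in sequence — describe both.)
This is the original image transposed (reflected across the top-left ↔ bottom-right diagonal), then watermarked with the text "DEMO" in the lower-right corner.

Shapes have swapped their row and column positions — what was in the top-right is now in the bottom-left — a diagonal reflection. A dark label reading "DEMO" appears in the lower-right corner.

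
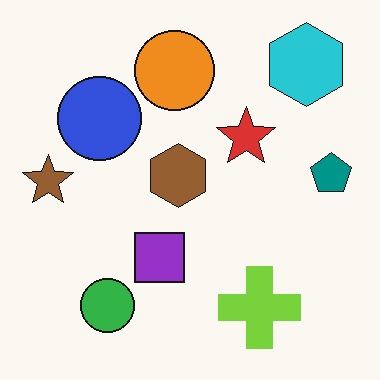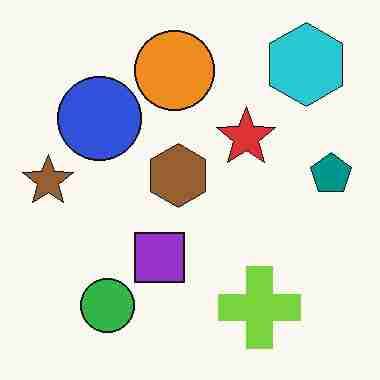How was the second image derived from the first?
Heavily JPEG-compressed with obvious blocking artifacts.

Blocky 8×8 compression artifacts appear around shape edges and the flat background shows ringing — characteristic JPEG degradation.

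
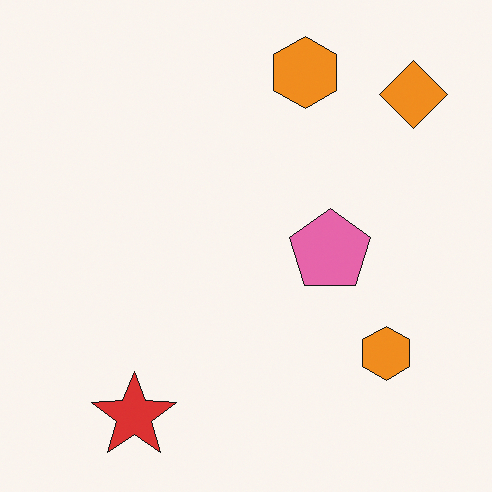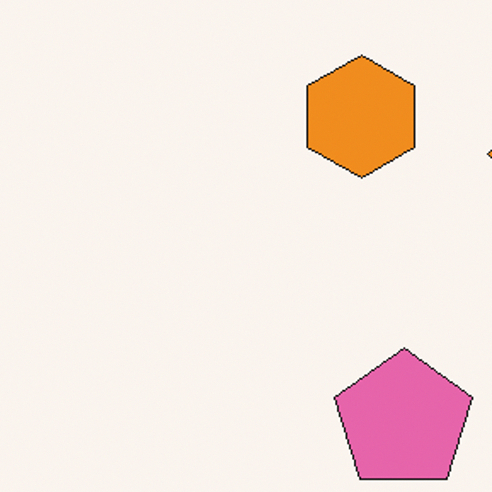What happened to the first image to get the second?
The transformation is: cropped tightly and scaled back up.

The visible shapes are larger and the field of view is narrower; shapes near the original edges may be partly or wholly outside the frame — a crop-and-rescale.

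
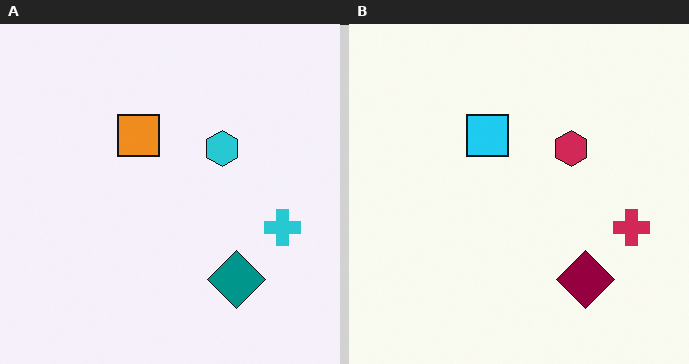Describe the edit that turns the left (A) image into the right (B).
It was hue-shifted through roughly half the color wheel.

Every shape's color has rotated by the same amount around the hue wheel — a uniform hue shift.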